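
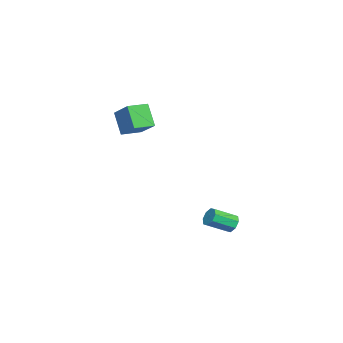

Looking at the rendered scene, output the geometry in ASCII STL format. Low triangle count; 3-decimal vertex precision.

solid 
facet normal -0.422 0.778 -0.466
outer loop
vertex -0.311 1.594 -4.314
vertex -0.669 1.609 -3.965
vertex -0.219 1.82 -4.02
endloop
endfacet
facet normal 0.874 0.212 -0.436
outer loop
vertex -0.311 1.594 -4.314
vertex -0.219 1.82 -4.02
vertex 0.186 0.676 -3.764
endloop
endfacet
facet normal 0.874 0.211 -0.439
outer loop
vertex 0.186 0.676 -3.764
vertex -0.219 1.82 -4.02
vertex 0.279 0.902 -3.47
endloop
endfacet
facet normal 0.422 -0.778 0.465
outer loop
vertex 0.186 0.676 -3.764
vertex 0.279 0.902 -3.47
vertex -0.171 0.691 -3.415
endloop
endfacet
facet normal -0.422 0.778 -0.466
outer loop
vertex -0.219 1.82 -4.02
vertex -0.669 1.609 -3.965
vertex -0.39 1.923 -3.693
endloop
endfacet
facet normal 0.789 0.568 0.234
outer loop
vertex -0.219 1.82 -4.02
vertex -0.39 1.923 -3.693
vertex 0.279 0.902 -3.47
endloop
endfacet
facet normal 0.788 0.568 0.236
outer loop
vertex 0.279 0.902 -3.47
vertex -0.39 1.923 -3.693
vertex 0.107 1.005 -3.143
endloop
endfacet
facet normal 0.422 -0.777 0.467
outer loop
vertex 0.279 0.902 -3.47
vertex 0.107 1.005 -3.143
vertex -0.171 0.691 -3.415
endloop
endfacet
facet normal -0.422 0.778 -0.466
outer loop
vertex -0.39 1.923 -3.693
vertex -0.669 1.609 -3.965
vertex -0.724 1.842 -3.526
endloop
endfacet
facet normal 0.241 0.592 0.769
outer loop
vertex -0.39 1.923 -3.693
vertex -0.724 1.842 -3.526
vertex 0.107 1.005 -3.143
endloop
endfacet
facet normal 0.241 0.592 0.769
outer loop
vertex 0.107 1.005 -3.143
vertex -0.724 1.842 -3.526
vertex -0.227 0.924 -2.976
endloop
endfacet
facet normal 0.422 -0.778 0.466
outer loop
vertex 0.107 1.005 -3.143
vertex -0.227 0.924 -2.976
vertex -0.171 0.691 -3.415
endloop
endfacet
facet normal -0.423 0.778 -0.466
outer loop
vertex -0.724 1.842 -3.526
vertex -0.669 1.609 -3.965
vertex -1.026 1.624 -3.616
endloop
endfacet
facet normal -0.448 0.268 0.853
outer loop
vertex -0.724 1.842 -3.526
vertex -1.026 1.624 -3.616
vertex -0.227 0.924 -2.976
endloop
endfacet
facet normal -0.448 0.268 0.853
outer loop
vertex -0.227 0.924 -2.976
vertex -1.026 1.624 -3.616
vertex -0.529 0.706 -3.066
endloop
endfacet
facet normal 0.422 -0.777 0.466
outer loop
vertex -0.227 0.924 -2.976
vertex -0.529 0.706 -3.066
vertex -0.171 0.691 -3.415
endloop
endfacet
facet normal -0.422 0.778 -0.465
outer loop
vertex -1.026 1.624 -3.616
vertex -0.669 1.609 -3.965
vertex -1.119 1.398 -3.91
endloop
endfacet
facet normal -0.874 -0.211 0.438
outer loop
vertex -1.026 1.624 -3.616
vertex -1.119 1.398 -3.91
vertex -0.529 0.706 -3.066
endloop
endfacet
facet normal -0.874 -0.212 0.437
outer loop
vertex -0.529 0.706 -3.066
vertex -1.119 1.398 -3.91
vertex -0.621 0.48 -3.36
endloop
endfacet
facet normal 0.422 -0.778 0.466
outer loop
vertex -0.529 0.706 -3.066
vertex -0.621 0.48 -3.36
vertex -0.171 0.691 -3.415
endloop
endfacet
facet normal -0.422 0.777 -0.467
outer loop
vertex -1.119 1.398 -3.91
vertex -0.669 1.609 -3.965
vertex -0.947 1.295 -4.237
endloop
endfacet
facet normal -0.788 -0.569 -0.235
outer loop
vertex -1.119 1.398 -3.91
vertex -0.947 1.295 -4.237
vertex -0.621 0.48 -3.36
endloop
endfacet
facet normal -0.789 -0.568 -0.234
outer loop
vertex -0.621 0.48 -3.36
vertex -0.947 1.295 -4.237
vertex -0.45 0.377 -3.687
endloop
endfacet
facet normal 0.422 -0.778 0.466
outer loop
vertex -0.621 0.48 -3.36
vertex -0.45 0.377 -3.687
vertex -0.171 0.691 -3.415
endloop
endfacet
facet normal -0.422 0.778 -0.466
outer loop
vertex -0.947 1.295 -4.237
vertex -0.669 1.609 -3.965
vertex -0.613 1.376 -4.404
endloop
endfacet
facet normal -0.241 -0.592 -0.769
outer loop
vertex -0.947 1.295 -4.237
vertex -0.613 1.376 -4.404
vertex -0.45 0.377 -3.687
endloop
endfacet
facet normal -0.241 -0.592 -0.769
outer loop
vertex -0.45 0.377 -3.687
vertex -0.613 1.376 -4.404
vertex -0.116 0.458 -3.854
endloop
endfacet
facet normal 0.422 -0.778 0.466
outer loop
vertex -0.45 0.377 -3.687
vertex -0.116 0.458 -3.854
vertex -0.171 0.691 -3.415
endloop
endfacet
facet normal -0.422 0.777 -0.466
outer loop
vertex -0.613 1.376 -4.404
vertex -0.669 1.609 -3.965
vertex -0.311 1.594 -4.314
endloop
endfacet
facet normal 0.448 -0.268 -0.853
outer loop
vertex -0.613 1.376 -4.404
vertex -0.311 1.594 -4.314
vertex -0.116 0.458 -3.854
endloop
endfacet
facet normal 0.448 -0.268 -0.853
outer loop
vertex -0.116 0.458 -3.854
vertex -0.311 1.594 -4.314
vertex 0.186 0.676 -3.764
endloop
endfacet
facet normal 0.423 -0.778 0.466
outer loop
vertex -0.116 0.458 -3.854
vertex 0.186 0.676 -3.764
vertex -0.171 0.691 -3.415
endloop
endfacet
facet normal -0.642 -0.559 -0.524
outer loop
vertex -1.228 -3.615 1.979
vertex -1.861 -2.867 1.956
vertex -0.712 -3.21 0.915
endloop
endfacet
facet normal 0.646 -0.763 0.023
outer loop
vertex 0.181 -2.433 1.644
vertex -1.228 -3.615 1.979
vertex -0.712 -3.21 0.915
endloop
endfacet
facet normal -0.642 -0.559 -0.525
outer loop
vertex -0.712 -3.21 0.915
vertex -1.861 -2.867 1.956
vertex -1.344 -2.462 0.892
endloop
endfacet
facet normal 0.414 0.323 -0.851
outer loop
vertex -1.344 -2.462 0.892
vertex 0.181 -2.433 1.644
vertex -0.712 -3.21 0.915
endloop
endfacet
facet normal -0.413 -0.324 0.851
outer loop
vertex -1.228 -3.615 1.979
vertex -0.968 -2.09 2.685
vertex -1.861 -2.867 1.956
endloop
endfacet
facet normal 0.646 -0.763 0.023
outer loop
vertex -0.336 -2.838 2.708
vertex -1.228 -3.615 1.979
vertex 0.181 -2.433 1.644
endloop
endfacet
facet normal -0.414 -0.323 0.851
outer loop
vertex -0.336 -2.838 2.708
vertex -0.968 -2.09 2.685
vertex -1.228 -3.615 1.979
endloop
endfacet
facet normal -0.645 0.763 -0.023
outer loop
vertex -1.861 -2.867 1.956
vertex -0.968 -2.09 2.685
vertex -1.344 -2.462 0.892
endloop
endfacet
facet normal 0.413 0.324 -0.851
outer loop
vertex -0.452 -1.685 1.621
vertex 0.181 -2.433 1.644
vertex -1.344 -2.462 0.892
endloop
endfacet
facet normal -0.646 0.763 -0.023
outer loop
vertex -1.344 -2.462 0.892
vertex -0.968 -2.09 2.685
vertex -0.452 -1.685 1.621
endloop
endfacet
facet normal 0.642 0.559 0.525
outer loop
vertex -0.452 -1.685 1.621
vertex -0.336 -2.838 2.708
vertex 0.181 -2.433 1.644
endloop
endfacet
facet normal 0.642 0.559 0.524
outer loop
vertex -0.968 -2.09 2.685
vertex -0.336 -2.838 2.708
vertex -0.452 -1.685 1.621
endloop
endfacet

endsolid


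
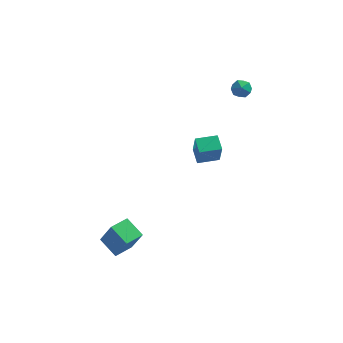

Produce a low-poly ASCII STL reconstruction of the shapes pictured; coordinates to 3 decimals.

solid 
facet normal -0.382 -0.876 0.294
outer loop
vertex 2.356 3.582 3.825
vertex 2.804 3.278 3.502
vertex 2.903 3.437 4.104
endloop
endfacet
facet normal -0.498 -0.371 0.784
outer loop
vertex 2.356 3.582 3.825
vertex 2.903 3.437 4.104
vertex 2.639 4.001 4.203
endloop
endfacet
facet normal -0.866 0.156 0.475
outer loop
vertex 2.356 3.582 3.825
vertex 2.639 4.001 4.203
vertex 2.376 4.191 3.661
endloop
endfacet
facet normal -0.978 -0.023 -0.206
outer loop
vertex 2.356 3.582 3.825
vertex 2.376 4.191 3.661
vertex 2.478 3.744 3.228
endloop
endfacet
facet normal -0.679 -0.662 -0.318
outer loop
vertex 2.356 3.582 3.825
vertex 2.478 3.744 3.228
vertex 2.804 3.278 3.502
endloop
endfacet
facet normal 0.136 -0.109 0.985
outer loop
vertex 2.639 4.001 4.203
vertex 2.903 3.437 4.104
vertex 3.262 3.956 4.112
endloop
endfacet
facet normal 0.322 -0.927 0.192
outer loop
vertex 2.903 3.437 4.104
vertex 2.804 3.278 3.502
vertex 3.364 3.509 3.679
endloop
endfacet
facet normal -0.159 -0.581 -0.799
outer loop
vertex 2.804 3.278 3.502
vertex 2.478 3.744 3.228
vertex 3.101 3.699 3.137
endloop
endfacet
facet normal -0.641 0.453 -0.619
outer loop
vertex 2.478 3.744 3.228
vertex 2.376 4.191 3.661
vertex 2.837 4.263 3.236
endloop
endfacet
facet normal -0.460 0.744 0.484
outer loop
vertex 2.376 4.191 3.661
vertex 2.639 4.001 4.203
vertex 2.936 4.422 3.838
endloop
endfacet
facet normal 0.978 0.023 0.206
outer loop
vertex 3.384 4.118 3.515
vertex 3.262 3.956 4.112
vertex 3.364 3.509 3.679
endloop
endfacet
facet normal 0.866 -0.156 -0.475
outer loop
vertex 3.384 4.118 3.515
vertex 3.364 3.509 3.679
vertex 3.101 3.699 3.137
endloop
endfacet
facet normal 0.498 0.371 -0.784
outer loop
vertex 3.384 4.118 3.515
vertex 3.101 3.699 3.137
vertex 2.837 4.263 3.236
endloop
endfacet
facet normal 0.382 0.876 -0.294
outer loop
vertex 3.384 4.118 3.515
vertex 2.837 4.263 3.236
vertex 2.936 4.422 3.838
endloop
endfacet
facet normal 0.679 0.662 0.318
outer loop
vertex 3.384 4.118 3.515
vertex 2.936 4.422 3.838
vertex 3.262 3.956 4.112
endloop
endfacet
facet normal 0.641 -0.453 0.619
outer loop
vertex 3.364 3.509 3.679
vertex 3.262 3.956 4.112
vertex 2.903 3.437 4.104
endloop
endfacet
facet normal 0.460 -0.744 -0.484
outer loop
vertex 3.101 3.699 3.137
vertex 3.364 3.509 3.679
vertex 2.804 3.278 3.502
endloop
endfacet
facet normal -0.136 0.109 -0.985
outer loop
vertex 2.837 4.263 3.236
vertex 3.101 3.699 3.137
vertex 2.478 3.744 3.228
endloop
endfacet
facet normal -0.322 0.927 -0.192
outer loop
vertex 2.936 4.422 3.838
vertex 2.837 4.263 3.236
vertex 2.376 4.191 3.661
endloop
endfacet
facet normal 0.159 0.581 0.799
outer loop
vertex 3.262 3.956 4.112
vertex 2.936 4.422 3.838
vertex 2.639 4.001 4.203
endloop
endfacet
facet normal -0.935 -0.354 -0.014
outer loop
vertex 0.933 2.163 -0.256
vertex 0.61 3.001 0.084
vertex 0.768 2.654 -1.621
endloop
endfacet
facet normal 0.336 -0.873 -0.354
outer loop
vertex 1.89 3.079 -1.604
vertex 0.933 2.163 -0.256
vertex 0.768 2.654 -1.621
endloop
endfacet
facet normal -0.935 -0.354 -0.014
outer loop
vertex 0.768 2.654 -1.621
vertex 0.61 3.001 0.084
vertex 0.445 3.492 -1.281
endloop
endfacet
facet normal -0.113 0.336 -0.935
outer loop
vertex 0.445 3.492 -1.281
vertex 1.89 3.079 -1.604
vertex 0.768 2.654 -1.621
endloop
endfacet
facet normal 0.113 -0.336 0.935
outer loop
vertex 0.933 2.163 -0.256
vertex 1.732 3.426 0.101
vertex 0.61 3.001 0.084
endloop
endfacet
facet normal 0.336 -0.873 -0.354
outer loop
vertex 2.055 2.588 -0.239
vertex 0.933 2.163 -0.256
vertex 1.89 3.079 -1.604
endloop
endfacet
facet normal 0.113 -0.336 0.935
outer loop
vertex 2.055 2.588 -0.239
vertex 1.732 3.426 0.101
vertex 0.933 2.163 -0.256
endloop
endfacet
facet normal -0.336 0.873 0.354
outer loop
vertex 0.61 3.001 0.084
vertex 1.732 3.426 0.101
vertex 0.445 3.492 -1.281
endloop
endfacet
facet normal -0.113 0.336 -0.935
outer loop
vertex 1.567 3.917 -1.264
vertex 1.89 3.079 -1.604
vertex 0.445 3.492 -1.281
endloop
endfacet
facet normal -0.336 0.873 0.354
outer loop
vertex 0.445 3.492 -1.281
vertex 1.732 3.426 0.101
vertex 1.567 3.917 -1.264
endloop
endfacet
facet normal 0.935 0.354 0.014
outer loop
vertex 1.567 3.917 -1.264
vertex 2.055 2.588 -0.239
vertex 1.89 3.079 -1.604
endloop
endfacet
facet normal 0.935 0.354 0.014
outer loop
vertex 1.732 3.426 0.101
vertex 2.055 2.588 -0.239
vertex 1.567 3.917 -1.264
endloop
endfacet
facet normal -0.607 -0.791 0.071
outer loop
vertex -1.966 -4.013 -2.207
vertex -2.836 -3.297 -1.666
vertex -2.583 -3.669 -3.654
endloop
endfacet
facet normal 0.696 -0.573 -0.433
outer loop
vertex -1.904 -2.783 -3.734
vertex -1.966 -4.013 -2.207
vertex -2.583 -3.669 -3.654
endloop
endfacet
facet normal -0.606 -0.792 0.071
outer loop
vertex -2.583 -3.669 -3.654
vertex -2.836 -3.297 -1.666
vertex -3.454 -2.954 -3.113
endloop
endfacet
facet normal -0.384 0.213 -0.899
outer loop
vertex -3.454 -2.954 -3.113
vertex -1.904 -2.783 -3.734
vertex -2.583 -3.669 -3.654
endloop
endfacet
facet normal 0.384 -0.213 0.899
outer loop
vertex -1.966 -4.013 -2.207
vertex -2.157 -2.411 -1.746
vertex -2.836 -3.297 -1.666
endloop
endfacet
facet normal 0.696 -0.573 -0.433
outer loop
vertex -1.286 -3.126 -2.287
vertex -1.966 -4.013 -2.207
vertex -1.904 -2.783 -3.734
endloop
endfacet
facet normal 0.383 -0.213 0.899
outer loop
vertex -1.286 -3.126 -2.287
vertex -2.157 -2.411 -1.746
vertex -1.966 -4.013 -2.207
endloop
endfacet
facet normal -0.696 0.573 0.433
outer loop
vertex -2.836 -3.297 -1.666
vertex -2.157 -2.411 -1.746
vertex -3.454 -2.954 -3.113
endloop
endfacet
facet normal -0.384 0.213 -0.899
outer loop
vertex -2.774 -2.067 -3.193
vertex -1.904 -2.783 -3.734
vertex -3.454 -2.954 -3.113
endloop
endfacet
facet normal -0.696 0.573 0.433
outer loop
vertex -3.454 -2.954 -3.113
vertex -2.157 -2.411 -1.746
vertex -2.774 -2.067 -3.193
endloop
endfacet
facet normal 0.607 0.792 -0.072
outer loop
vertex -2.774 -2.067 -3.193
vertex -1.286 -3.126 -2.287
vertex -1.904 -2.783 -3.734
endloop
endfacet
facet normal 0.606 0.792 -0.070
outer loop
vertex -2.157 -2.411 -1.746
vertex -1.286 -3.126 -2.287
vertex -2.774 -2.067 -3.193
endloop
endfacet

endsolid


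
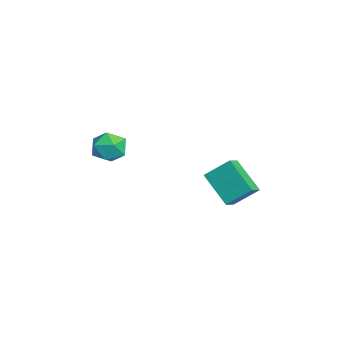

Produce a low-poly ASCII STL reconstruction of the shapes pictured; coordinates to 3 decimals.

solid 
facet normal -0.758 0.492 -0.428
outer loop
vertex 1.06 2.558 -2.899
vertex 1.263 3.813 -1.816
vertex 2.457 3.514 -4.271
endloop
endfacet
facet normal -0.122 -0.752 -0.648
outer loop
vertex 3.177 3.047 -3.864
vertex 1.06 2.558 -2.899
vertex 2.457 3.514 -4.271
endloop
endfacet
facet normal -0.758 0.492 -0.428
outer loop
vertex 2.457 3.514 -4.271
vertex 1.263 3.813 -1.816
vertex 2.661 4.77 -3.189
endloop
endfacet
facet normal 0.641 0.439 -0.630
outer loop
vertex 2.661 4.77 -3.189
vertex 3.177 3.047 -3.864
vertex 2.457 3.514 -4.271
endloop
endfacet
facet normal -0.641 -0.439 0.629
outer loop
vertex 1.06 2.558 -2.899
vertex 1.983 3.346 -1.409
vertex 1.263 3.813 -1.816
endloop
endfacet
facet normal -0.122 -0.752 -0.648
outer loop
vertex 1.779 2.09 -2.491
vertex 1.06 2.558 -2.899
vertex 3.177 3.047 -3.864
endloop
endfacet
facet normal -0.642 -0.438 0.629
outer loop
vertex 1.779 2.09 -2.491
vertex 1.983 3.346 -1.409
vertex 1.06 2.558 -2.899
endloop
endfacet
facet normal 0.122 0.752 0.648
outer loop
vertex 1.263 3.813 -1.816
vertex 1.983 3.346 -1.409
vertex 2.661 4.77 -3.189
endloop
endfacet
facet normal 0.642 0.439 -0.629
outer loop
vertex 3.38 4.302 -2.781
vertex 3.177 3.047 -3.864
vertex 2.661 4.77 -3.189
endloop
endfacet
facet normal 0.122 0.752 0.648
outer loop
vertex 2.661 4.77 -3.189
vertex 1.983 3.346 -1.409
vertex 3.38 4.302 -2.781
endloop
endfacet
facet normal 0.758 -0.492 0.428
outer loop
vertex 3.38 4.302 -2.781
vertex 1.779 2.09 -2.491
vertex 3.177 3.047 -3.864
endloop
endfacet
facet normal 0.758 -0.492 0.429
outer loop
vertex 1.983 3.346 -1.409
vertex 1.779 2.09 -2.491
vertex 3.38 4.302 -2.781
endloop
endfacet
facet normal -0.403 0.408 0.819
outer loop
vertex 2.782 -1.815 0.776
vertex 1.951 -2.395 0.656
vertex 2.735 -2.736 1.212
endloop
endfacet
facet normal 0.309 0.394 0.866
outer loop
vertex 2.782 -1.815 0.776
vertex 2.735 -2.736 1.212
vertex 3.597 -2.428 0.764
endloop
endfacet
facet normal 0.574 0.757 0.312
outer loop
vertex 2.782 -1.815 0.776
vertex 3.597 -2.428 0.764
vertex 3.347 -1.895 -0.069
endloop
endfacet
facet normal 0.025 0.997 -0.078
outer loop
vertex 2.782 -1.815 0.776
vertex 3.347 -1.895 -0.069
vertex 2.329 -1.875 -0.136
endloop
endfacet
facet normal -0.579 0.780 0.236
outer loop
vertex 2.782 -1.815 0.776
vertex 2.329 -1.875 -0.136
vertex 1.951 -2.395 0.656
endloop
endfacet
facet normal 0.520 -0.285 0.805
outer loop
vertex 3.597 -2.428 0.764
vertex 2.735 -2.736 1.212
vertex 3.271 -3.385 0.636
endloop
endfacet
facet normal -0.632 -0.262 0.730
outer loop
vertex 2.735 -2.736 1.212
vertex 1.951 -2.395 0.656
vertex 2.253 -3.365 0.569
endloop
endfacet
facet normal -0.916 0.340 -0.213
outer loop
vertex 1.951 -2.395 0.656
vertex 2.329 -1.875 -0.136
vertex 2.003 -2.832 -0.264
endloop
endfacet
facet normal 0.061 0.690 -0.721
outer loop
vertex 2.329 -1.875 -0.136
vertex 3.347 -1.895 -0.069
vertex 2.865 -2.524 -0.712
endloop
endfacet
facet normal 0.949 0.303 -0.091
outer loop
vertex 3.347 -1.895 -0.069
vertex 3.597 -2.428 0.764
vertex 3.649 -2.865 -0.156
endloop
endfacet
facet normal -0.025 -0.997 0.078
outer loop
vertex 2.818 -3.445 -0.276
vertex 3.271 -3.385 0.636
vertex 2.253 -3.365 0.569
endloop
endfacet
facet normal -0.574 -0.757 -0.312
outer loop
vertex 2.818 -3.445 -0.276
vertex 2.253 -3.365 0.569
vertex 2.003 -2.832 -0.264
endloop
endfacet
facet normal -0.309 -0.394 -0.866
outer loop
vertex 2.818 -3.445 -0.276
vertex 2.003 -2.832 -0.264
vertex 2.865 -2.524 -0.712
endloop
endfacet
facet normal 0.403 -0.408 -0.819
outer loop
vertex 2.818 -3.445 -0.276
vertex 2.865 -2.524 -0.712
vertex 3.649 -2.865 -0.156
endloop
endfacet
facet normal 0.579 -0.780 -0.236
outer loop
vertex 2.818 -3.445 -0.276
vertex 3.649 -2.865 -0.156
vertex 3.271 -3.385 0.636
endloop
endfacet
facet normal -0.061 -0.690 0.721
outer loop
vertex 2.253 -3.365 0.569
vertex 3.271 -3.385 0.636
vertex 2.735 -2.736 1.212
endloop
endfacet
facet normal -0.949 -0.303 0.091
outer loop
vertex 2.003 -2.832 -0.264
vertex 2.253 -3.365 0.569
vertex 1.951 -2.395 0.656
endloop
endfacet
facet normal -0.520 0.285 -0.805
outer loop
vertex 2.865 -2.524 -0.712
vertex 2.003 -2.832 -0.264
vertex 2.329 -1.875 -0.136
endloop
endfacet
facet normal 0.632 0.262 -0.730
outer loop
vertex 3.649 -2.865 -0.156
vertex 2.865 -2.524 -0.712
vertex 3.347 -1.895 -0.069
endloop
endfacet
facet normal 0.916 -0.340 0.213
outer loop
vertex 3.271 -3.385 0.636
vertex 3.649 -2.865 -0.156
vertex 3.597 -2.428 0.764
endloop
endfacet

endsolid


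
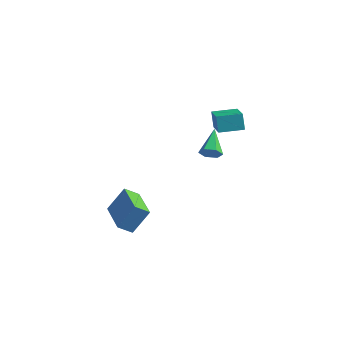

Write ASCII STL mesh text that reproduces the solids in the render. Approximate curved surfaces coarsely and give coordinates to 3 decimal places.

solid 
facet normal -0.323 0.400 0.858
outer loop
vertex 2.475 2.302 4.438
vertex 3.536 3.032 4.498
vertex 1.583 3.679 3.46
endloop
endfacet
facet normal -0.823 -0.566 -0.047
outer loop
vertex 1.884 3.308 2.662
vertex 2.475 2.302 4.438
vertex 1.583 3.679 3.46
endloop
endfacet
facet normal -0.324 0.399 0.858
outer loop
vertex 1.583 3.679 3.46
vertex 3.536 3.032 4.498
vertex 2.644 4.41 3.52
endloop
endfacet
facet normal -0.468 0.721 -0.512
outer loop
vertex 2.644 4.41 3.52
vertex 1.884 3.308 2.662
vertex 1.583 3.679 3.46
endloop
endfacet
facet normal 0.467 -0.721 0.512
outer loop
vertex 2.475 2.302 4.438
vertex 3.837 2.661 3.7
vertex 3.536 3.032 4.498
endloop
endfacet
facet normal -0.823 -0.566 -0.047
outer loop
vertex 2.776 1.93 3.64
vertex 2.475 2.302 4.438
vertex 1.884 3.308 2.662
endloop
endfacet
facet normal 0.467 -0.721 0.512
outer loop
vertex 2.776 1.93 3.64
vertex 3.837 2.661 3.7
vertex 2.475 2.302 4.438
endloop
endfacet
facet normal 0.823 0.566 0.047
outer loop
vertex 3.536 3.032 4.498
vertex 3.837 2.661 3.7
vertex 2.644 4.41 3.52
endloop
endfacet
facet normal -0.467 0.721 -0.512
outer loop
vertex 2.945 4.038 2.722
vertex 1.884 3.308 2.662
vertex 2.644 4.41 3.52
endloop
endfacet
facet normal 0.823 0.566 0.047
outer loop
vertex 2.644 4.41 3.52
vertex 3.837 2.661 3.7
vertex 2.945 4.038 2.722
endloop
endfacet
facet normal 0.323 -0.399 -0.858
outer loop
vertex 2.945 4.038 2.722
vertex 2.776 1.93 3.64
vertex 1.884 3.308 2.662
endloop
endfacet
facet normal 0.324 -0.399 -0.858
outer loop
vertex 3.837 2.661 3.7
vertex 2.776 1.93 3.64
vertex 2.945 4.038 2.722
endloop
endfacet
facet normal -0.369 -0.502 -0.782
outer loop
vertex -1.209 -1.122 -2.895
vertex -2.546 0.322 -3.19
vertex -0.606 -0.679 -3.464
endloop
endfacet
facet normal 0.672 -0.725 0.148
outer loop
vertex -0.034 0.098 -2.25
vertex -1.209 -1.122 -2.895
vertex -0.606 -0.679 -3.464
endloop
endfacet
facet normal -0.369 -0.501 -0.783
outer loop
vertex -0.606 -0.679 -3.464
vertex -2.546 0.322 -3.19
vertex -1.943 0.765 -3.758
endloop
endfacet
facet normal 0.642 0.472 -0.604
outer loop
vertex -1.943 0.765 -3.758
vertex -0.034 0.098 -2.25
vertex -0.606 -0.679 -3.464
endloop
endfacet
facet normal -0.642 -0.471 0.604
outer loop
vertex -1.209 -1.122 -2.895
vertex -1.974 1.099 -1.976
vertex -2.546 0.322 -3.19
endloop
endfacet
facet normal 0.672 -0.725 0.148
outer loop
vertex -0.637 -0.345 -1.682
vertex -1.209 -1.122 -2.895
vertex -0.034 0.098 -2.25
endloop
endfacet
facet normal -0.642 -0.471 0.605
outer loop
vertex -0.637 -0.345 -1.682
vertex -1.974 1.099 -1.976
vertex -1.209 -1.122 -2.895
endloop
endfacet
facet normal -0.672 0.726 -0.148
outer loop
vertex -2.546 0.322 -3.19
vertex -1.974 1.099 -1.976
vertex -1.943 0.765 -3.758
endloop
endfacet
facet normal 0.642 0.471 -0.605
outer loop
vertex -1.371 1.542 -2.545
vertex -0.034 0.098 -2.25
vertex -1.943 0.765 -3.758
endloop
endfacet
facet normal -0.672 0.725 -0.148
outer loop
vertex -1.943 0.765 -3.758
vertex -1.974 1.099 -1.976
vertex -1.371 1.542 -2.545
endloop
endfacet
facet normal 0.369 0.501 0.783
outer loop
vertex -1.371 1.542 -2.545
vertex -0.637 -0.345 -1.682
vertex -0.034 0.098 -2.25
endloop
endfacet
facet normal 0.370 0.502 0.782
outer loop
vertex -1.974 1.099 -1.976
vertex -0.637 -0.345 -1.682
vertex -1.371 1.542 -2.545
endloop
endfacet
facet normal 0.280 -0.869 -0.408
outer loop
vertex 2.408 2.669 0.964
vertex 2.176 2.37 1.442
vertex 1.826 2.485 0.956
endloop
endfacet
facet normal -0.193 0.643 -0.741
outer loop
vertex 2.408 2.669 0.964
vertex 1.826 2.485 0.956
vertex 1.724 3.77 2.098
endloop
endfacet
facet normal 0.280 -0.869 -0.407
outer loop
vertex 1.826 2.485 0.956
vertex 2.176 2.37 1.442
vertex 1.594 2.186 1.435
endloop
endfacet
facet normal -0.925 0.209 -0.318
outer loop
vertex 1.826 2.485 0.956
vertex 1.594 2.186 1.435
vertex 1.724 3.77 2.098
endloop
endfacet
facet normal 0.280 -0.869 -0.407
outer loop
vertex 1.594 2.186 1.435
vertex 2.176 2.37 1.442
vertex 1.944 2.071 1.921
endloop
endfacet
facet normal -0.818 -0.163 0.551
outer loop
vertex 1.594 2.186 1.435
vertex 1.944 2.071 1.921
vertex 1.724 3.77 2.098
endloop
endfacet
facet normal 0.280 -0.869 -0.407
outer loop
vertex 1.944 2.071 1.921
vertex 2.176 2.37 1.442
vertex 2.526 2.255 1.929
endloop
endfacet
facet normal 0.018 -0.101 0.995
outer loop
vertex 1.944 2.071 1.921
vertex 2.526 2.255 1.929
vertex 1.724 3.77 2.098
endloop
endfacet
facet normal 0.281 -0.869 -0.407
outer loop
vertex 2.526 2.255 1.929
vertex 2.176 2.37 1.442
vertex 2.757 2.554 1.45
endloop
endfacet
facet normal 0.751 0.334 0.570
outer loop
vertex 2.526 2.255 1.929
vertex 2.757 2.554 1.45
vertex 1.724 3.77 2.098
endloop
endfacet
facet normal 0.281 -0.869 -0.407
outer loop
vertex 2.757 2.554 1.45
vertex 2.176 2.37 1.442
vertex 2.408 2.669 0.964
endloop
endfacet
facet normal 0.644 0.705 -0.296
outer loop
vertex 2.757 2.554 1.45
vertex 2.408 2.669 0.964
vertex 1.724 3.77 2.098
endloop
endfacet

endsolid


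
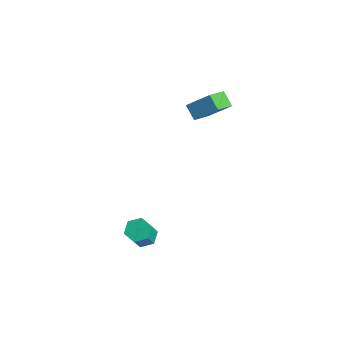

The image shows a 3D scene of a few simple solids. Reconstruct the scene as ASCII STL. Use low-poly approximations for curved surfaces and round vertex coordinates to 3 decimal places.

solid 
facet normal -0.311 0.468 -0.827
outer loop
vertex 0.313 -2.642 -3.602
vertex -0.102 -3.313 -3.826
vertex -0.466 -2.74 -3.365
endloop
endfacet
facet normal 0.037 0.875 0.483
outer loop
vertex 0.313 -2.642 -3.602
vertex -0.466 -2.74 -3.365
vertex 0.918 -3.557 -1.989
endloop
endfacet
facet normal 0.036 0.875 0.483
outer loop
vertex 0.918 -3.557 -1.989
vertex -0.466 -2.74 -3.365
vertex 0.139 -3.655 -1.753
endloop
endfacet
facet normal 0.310 -0.470 0.827
outer loop
vertex 0.918 -3.557 -1.989
vertex 0.139 -3.655 -1.753
vertex 0.502 -4.227 -2.214
endloop
endfacet
facet normal -0.310 0.469 -0.827
outer loop
vertex -0.466 -2.74 -3.365
vertex -0.102 -3.313 -3.826
vertex -0.881 -3.411 -3.59
endloop
endfacet
facet normal -0.805 0.333 0.491
outer loop
vertex -0.466 -2.74 -3.365
vertex -0.881 -3.411 -3.59
vertex 0.139 -3.655 -1.753
endloop
endfacet
facet normal -0.804 0.334 0.491
outer loop
vertex 0.139 -3.655 -1.753
vertex -0.881 -3.411 -3.59
vertex -0.276 -4.325 -1.977
endloop
endfacet
facet normal 0.311 -0.469 0.827
outer loop
vertex 0.139 -3.655 -1.753
vertex -0.276 -4.325 -1.977
vertex 0.502 -4.227 -2.214
endloop
endfacet
facet normal -0.310 0.470 -0.827
outer loop
vertex -0.881 -3.411 -3.59
vertex -0.102 -3.313 -3.826
vertex -0.518 -3.983 -4.051
endloop
endfacet
facet normal -0.841 -0.541 0.009
outer loop
vertex -0.881 -3.411 -3.59
vertex -0.518 -3.983 -4.051
vertex -0.276 -4.325 -1.977
endloop
endfacet
facet normal -0.841 -0.540 0.009
outer loop
vertex -0.276 -4.325 -1.977
vertex -0.518 -3.983 -4.051
vertex 0.087 -4.898 -2.438
endloop
endfacet
facet normal 0.311 -0.468 0.827
outer loop
vertex -0.276 -4.325 -1.977
vertex 0.087 -4.898 -2.438
vertex 0.502 -4.227 -2.214
endloop
endfacet
facet normal -0.310 0.470 -0.827
outer loop
vertex -0.518 -3.983 -4.051
vertex -0.102 -3.313 -3.826
vertex 0.261 -3.885 -4.287
endloop
endfacet
facet normal -0.036 -0.875 -0.483
outer loop
vertex -0.518 -3.983 -4.051
vertex 0.261 -3.885 -4.287
vertex 0.087 -4.898 -2.438
endloop
endfacet
facet normal -0.037 -0.875 -0.483
outer loop
vertex 0.087 -4.898 -2.438
vertex 0.261 -3.885 -4.287
vertex 0.866 -4.8 -2.675
endloop
endfacet
facet normal 0.311 -0.468 0.827
outer loop
vertex 0.087 -4.898 -2.438
vertex 0.866 -4.8 -2.675
vertex 0.502 -4.227 -2.214
endloop
endfacet
facet normal -0.311 0.469 -0.827
outer loop
vertex 0.261 -3.885 -4.287
vertex -0.102 -3.313 -3.826
vertex 0.676 -3.215 -4.063
endloop
endfacet
facet normal 0.804 -0.334 -0.491
outer loop
vertex 0.261 -3.885 -4.287
vertex 0.676 -3.215 -4.063
vertex 0.866 -4.8 -2.675
endloop
endfacet
facet normal 0.805 -0.333 -0.491
outer loop
vertex 0.866 -4.8 -2.675
vertex 0.676 -3.215 -4.063
vertex 1.281 -4.129 -2.45
endloop
endfacet
facet normal 0.310 -0.469 0.827
outer loop
vertex 0.866 -4.8 -2.675
vertex 1.281 -4.129 -2.45
vertex 0.502 -4.227 -2.214
endloop
endfacet
facet normal -0.311 0.468 -0.827
outer loop
vertex 0.676 -3.215 -4.063
vertex -0.102 -3.313 -3.826
vertex 0.313 -2.642 -3.602
endloop
endfacet
facet normal 0.841 0.540 -0.009
outer loop
vertex 0.676 -3.215 -4.063
vertex 0.313 -2.642 -3.602
vertex 1.281 -4.129 -2.45
endloop
endfacet
facet normal 0.841 0.541 -0.009
outer loop
vertex 1.281 -4.129 -2.45
vertex 0.313 -2.642 -3.602
vertex 0.918 -3.557 -1.989
endloop
endfacet
facet normal 0.310 -0.470 0.827
outer loop
vertex 1.281 -4.129 -2.45
vertex 0.918 -3.557 -1.989
vertex 0.502 -4.227 -2.214
endloop
endfacet
facet normal -0.568 -0.542 -0.619
outer loop
vertex -2.099 2.12 2.187
vertex -2.967 2.23 2.888
vertex -2.617 3.672 1.302
endloop
endfacet
facet normal 0.774 -0.098 -0.626
outer loop
vertex -1.633 4.61 2.372
vertex -2.099 2.12 2.187
vertex -2.617 3.672 1.302
endloop
endfacet
facet normal -0.568 -0.542 -0.619
outer loop
vertex -2.617 3.672 1.302
vertex -2.967 2.23 2.888
vertex -3.484 3.782 2.002
endloop
endfacet
facet normal -0.278 0.834 -0.476
outer loop
vertex -3.484 3.782 2.002
vertex -1.633 4.61 2.372
vertex -2.617 3.672 1.302
endloop
endfacet
facet normal 0.278 -0.834 0.476
outer loop
vertex -2.099 2.12 2.187
vertex -1.983 3.168 3.958
vertex -2.967 2.23 2.888
endloop
endfacet
facet normal 0.775 -0.099 -0.625
outer loop
vertex -1.116 3.058 3.258
vertex -2.099 2.12 2.187
vertex -1.633 4.61 2.372
endloop
endfacet
facet normal 0.278 -0.835 0.476
outer loop
vertex -1.116 3.058 3.258
vertex -1.983 3.168 3.958
vertex -2.099 2.12 2.187
endloop
endfacet
facet normal -0.774 0.099 0.625
outer loop
vertex -2.967 2.23 2.888
vertex -1.983 3.168 3.958
vertex -3.484 3.782 2.002
endloop
endfacet
facet normal -0.278 0.835 -0.476
outer loop
vertex -2.501 4.72 3.073
vertex -1.633 4.61 2.372
vertex -3.484 3.782 2.002
endloop
endfacet
facet normal -0.774 0.098 0.625
outer loop
vertex -3.484 3.782 2.002
vertex -1.983 3.168 3.958
vertex -2.501 4.72 3.073
endloop
endfacet
facet normal 0.568 0.542 0.619
outer loop
vertex -2.501 4.72 3.073
vertex -1.116 3.058 3.258
vertex -1.633 4.61 2.372
endloop
endfacet
facet normal 0.568 0.542 0.619
outer loop
vertex -1.983 3.168 3.958
vertex -1.116 3.058 3.258
vertex -2.501 4.72 3.073
endloop
endfacet

endsolid


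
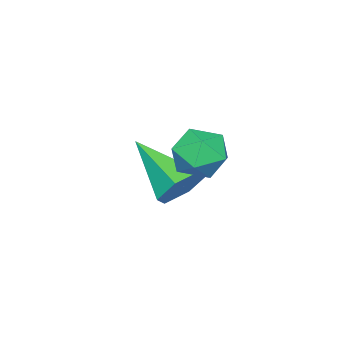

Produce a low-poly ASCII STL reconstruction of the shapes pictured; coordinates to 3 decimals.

solid 
facet normal -0.550 0.821 0.152
outer loop
vertex 2.277 0.116 0.658
vertex 2.374 0.048 1.374
vertex 2.844 0.436 0.979
endloop
endfacet
facet normal -0.213 0.854 -0.476
outer loop
vertex 2.277 0.116 0.658
vertex 2.844 0.436 0.979
vertex 2.93 0.102 0.341
endloop
endfacet
facet normal -0.413 0.290 -0.863
outer loop
vertex 2.277 0.116 0.658
vertex 2.93 0.102 0.341
vertex 2.513 -0.492 0.341
endloop
endfacet
facet normal -0.875 -0.092 -0.475
outer loop
vertex 2.277 0.116 0.658
vertex 2.513 -0.492 0.341
vertex 2.17 -0.525 0.979
endloop
endfacet
facet normal -0.960 0.237 0.152
outer loop
vertex 2.277 0.116 0.658
vertex 2.17 -0.525 0.979
vertex 2.374 0.048 1.374
endloop
endfacet
facet normal 0.489 0.798 -0.352
outer loop
vertex 2.93 0.102 0.341
vertex 2.844 0.436 0.979
vertex 3.43 0.025 0.861
endloop
endfacet
facet normal -0.058 0.746 0.664
outer loop
vertex 2.844 0.436 0.979
vertex 2.374 0.048 1.374
vertex 3.087 -0.008 1.499
endloop
endfacet
facet normal -0.721 -0.201 0.663
outer loop
vertex 2.374 0.048 1.374
vertex 2.17 -0.525 0.979
vertex 2.67 -0.602 1.499
endloop
endfacet
facet normal -0.584 -0.732 -0.352
outer loop
vertex 2.17 -0.525 0.979
vertex 2.513 -0.492 0.341
vertex 2.756 -0.936 0.861
endloop
endfacet
facet normal 0.163 -0.114 -0.980
outer loop
vertex 2.513 -0.492 0.341
vertex 2.93 0.102 0.341
vertex 3.226 -0.548 0.466
endloop
endfacet
facet normal 0.875 0.092 0.475
outer loop
vertex 3.323 -0.616 1.182
vertex 3.43 0.025 0.861
vertex 3.087 -0.008 1.499
endloop
endfacet
facet normal 0.413 -0.290 0.863
outer loop
vertex 3.323 -0.616 1.182
vertex 3.087 -0.008 1.499
vertex 2.67 -0.602 1.499
endloop
endfacet
facet normal 0.213 -0.854 0.476
outer loop
vertex 3.323 -0.616 1.182
vertex 2.67 -0.602 1.499
vertex 2.756 -0.936 0.861
endloop
endfacet
facet normal 0.550 -0.821 -0.152
outer loop
vertex 3.323 -0.616 1.182
vertex 2.756 -0.936 0.861
vertex 3.226 -0.548 0.466
endloop
endfacet
facet normal 0.960 -0.237 -0.152
outer loop
vertex 3.323 -0.616 1.182
vertex 3.226 -0.548 0.466
vertex 3.43 0.025 0.861
endloop
endfacet
facet normal 0.584 0.732 0.352
outer loop
vertex 3.087 -0.008 1.499
vertex 3.43 0.025 0.861
vertex 2.844 0.436 0.979
endloop
endfacet
facet normal -0.163 0.114 0.980
outer loop
vertex 2.67 -0.602 1.499
vertex 3.087 -0.008 1.499
vertex 2.374 0.048 1.374
endloop
endfacet
facet normal -0.489 -0.798 0.352
outer loop
vertex 2.756 -0.936 0.861
vertex 2.67 -0.602 1.499
vertex 2.17 -0.525 0.979
endloop
endfacet
facet normal 0.058 -0.746 -0.664
outer loop
vertex 3.226 -0.548 0.466
vertex 2.756 -0.936 0.861
vertex 2.513 -0.492 0.341
endloop
endfacet
facet normal 0.721 0.201 -0.663
outer loop
vertex 3.43 0.025 0.861
vertex 3.226 -0.548 0.466
vertex 2.93 0.102 0.341
endloop
endfacet
facet normal 0.158 0.838 -0.522
outer loop
vertex 1.881 -1.985 -1.553
vertex 1.202 -1.764 -1.404
vertex 1.749 -1.588 -0.955
endloop
endfacet
facet normal 0.861 -0.315 0.399
outer loop
vertex 1.881 -1.985 -1.553
vertex 1.749 -1.588 -0.955
vertex 0.918 -3.256 -0.476
endloop
endfacet
facet normal 0.158 0.838 -0.522
outer loop
vertex 1.749 -1.588 -0.955
vertex 1.202 -1.764 -1.404
vertex 1.07 -1.367 -0.806
endloop
endfacet
facet normal 0.257 0.146 0.955
outer loop
vertex 1.749 -1.588 -0.955
vertex 1.07 -1.367 -0.806
vertex 0.918 -3.256 -0.476
endloop
endfacet
facet normal 0.159 0.838 -0.521
outer loop
vertex 1.07 -1.367 -0.806
vertex 1.202 -1.764 -1.404
vertex 0.522 -1.543 -1.256
endloop
endfacet
facet normal -0.658 0.181 0.731
outer loop
vertex 1.07 -1.367 -0.806
vertex 0.522 -1.543 -1.256
vertex 0.918 -3.256 -0.476
endloop
endfacet
facet normal 0.159 0.838 -0.521
outer loop
vertex 0.522 -1.543 -1.256
vertex 1.202 -1.764 -1.404
vertex 0.654 -1.94 -1.854
endloop
endfacet
facet normal -0.968 -0.247 -0.050
outer loop
vertex 0.522 -1.543 -1.256
vertex 0.654 -1.94 -1.854
vertex 0.918 -3.256 -0.476
endloop
endfacet
facet normal 0.159 0.838 -0.522
outer loop
vertex 0.654 -1.94 -1.854
vertex 1.202 -1.764 -1.404
vertex 1.333 -2.161 -2.002
endloop
endfacet
facet normal -0.363 -0.708 -0.606
outer loop
vertex 0.654 -1.94 -1.854
vertex 1.333 -2.161 -2.002
vertex 0.918 -3.256 -0.476
endloop
endfacet
facet normal 0.158 0.838 -0.522
outer loop
vertex 1.333 -2.161 -2.002
vertex 1.202 -1.764 -1.404
vertex 1.881 -1.985 -1.553
endloop
endfacet
facet normal 0.551 -0.742 -0.382
outer loop
vertex 1.333 -2.161 -2.002
vertex 1.881 -1.985 -1.553
vertex 0.918 -3.256 -0.476
endloop
endfacet

endsolid


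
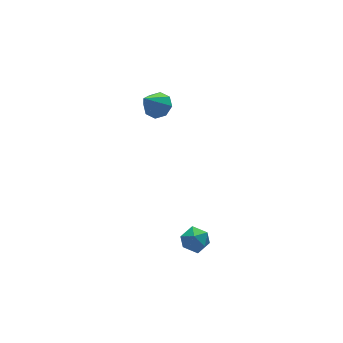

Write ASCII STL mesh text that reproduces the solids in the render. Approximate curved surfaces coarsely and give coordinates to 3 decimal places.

solid 
facet normal 0.566 0.198 -0.800
outer loop
vertex -0.595 2.661 1.384
vertex -1.188 2.719 0.979
vertex -0.793 3.175 1.371
endloop
endfacet
facet normal 0.469 0.202 0.860
outer loop
vertex -0.595 2.661 1.384
vertex -0.793 3.175 1.371
vertex -2.092 2.401 2.261
endloop
endfacet
facet normal 0.565 0.199 -0.801
outer loop
vertex -0.793 3.175 1.371
vertex -1.188 2.719 0.979
vertex -1.222 3.422 1.13
endloop
endfacet
facet normal 0.035 0.728 0.684
outer loop
vertex -0.793 3.175 1.371
vertex -1.222 3.422 1.13
vertex -2.092 2.401 2.261
endloop
endfacet
facet normal 0.565 0.199 -0.800
outer loop
vertex -1.222 3.422 1.13
vertex -1.188 2.719 0.979
vertex -1.631 3.257 0.8
endloop
endfacet
facet normal -0.548 0.785 0.287
outer loop
vertex -1.222 3.422 1.13
vertex -1.631 3.257 0.8
vertex -2.092 2.401 2.261
endloop
endfacet
facet normal 0.565 0.199 -0.801
outer loop
vertex -1.631 3.257 0.8
vertex -1.188 2.719 0.979
vertex -1.781 2.776 0.575
endloop
endfacet
facet normal -0.936 0.338 -0.098
outer loop
vertex -1.631 3.257 0.8
vertex -1.781 2.776 0.575
vertex -2.092 2.401 2.261
endloop
endfacet
facet normal 0.565 0.199 -0.801
outer loop
vertex -1.781 2.776 0.575
vertex -1.188 2.719 0.979
vertex -1.583 2.262 0.587
endloop
endfacet
facet normal -0.903 -0.353 -0.245
outer loop
vertex -1.781 2.776 0.575
vertex -1.583 2.262 0.587
vertex -2.092 2.401 2.261
endloop
endfacet
facet normal 0.566 0.198 -0.801
outer loop
vertex -1.583 2.262 0.587
vertex -1.188 2.719 0.979
vertex -1.154 2.015 0.829
endloop
endfacet
facet normal -0.468 -0.881 -0.069
outer loop
vertex -1.583 2.262 0.587
vertex -1.154 2.015 0.829
vertex -2.092 2.401 2.261
endloop
endfacet
facet normal 0.566 0.198 -0.801
outer loop
vertex -1.154 2.015 0.829
vertex -1.188 2.719 0.979
vertex -0.745 2.181 1.159
endloop
endfacet
facet normal 0.116 -0.937 0.328
outer loop
vertex -1.154 2.015 0.829
vertex -0.745 2.181 1.159
vertex -2.092 2.401 2.261
endloop
endfacet
facet normal 0.566 0.198 -0.800
outer loop
vertex -0.745 2.181 1.159
vertex -1.188 2.719 0.979
vertex -0.595 2.661 1.384
endloop
endfacet
facet normal 0.502 -0.491 0.712
outer loop
vertex -0.745 2.181 1.159
vertex -0.595 2.661 1.384
vertex -2.092 2.401 2.261
endloop
endfacet
facet normal -0.391 0.298 0.870
outer loop
vertex -2.661 -2.918 -2.11
vertex -3.337 -3.052 -2.368
vertex -2.965 -3.582 -2.019
endloop
endfacet
facet normal 0.256 0.015 0.966
outer loop
vertex -2.661 -2.918 -2.11
vertex -2.965 -3.582 -2.019
vertex -2.256 -3.525 -2.208
endloop
endfacet
facet normal 0.721 0.388 0.574
outer loop
vertex -2.661 -2.918 -2.11
vertex -2.256 -3.525 -2.208
vertex -2.19 -2.959 -2.674
endloop
endfacet
facet normal 0.360 0.903 0.235
outer loop
vertex -2.661 -2.918 -2.11
vertex -2.19 -2.959 -2.674
vertex -2.858 -2.667 -2.773
endloop
endfacet
facet normal -0.328 0.847 0.418
outer loop
vertex -2.661 -2.918 -2.11
vertex -2.858 -2.667 -2.773
vertex -3.337 -3.052 -2.368
endloop
endfacet
facet normal 0.244 -0.654 0.716
outer loop
vertex -2.256 -3.525 -2.208
vertex -2.965 -3.582 -2.019
vertex -2.682 -4.033 -2.527
endloop
endfacet
facet normal -0.804 -0.195 0.561
outer loop
vertex -2.965 -3.582 -2.019
vertex -3.337 -3.052 -2.368
vertex -3.35 -3.741 -2.626
endloop
endfacet
facet normal -0.700 0.693 -0.169
outer loop
vertex -3.337 -3.052 -2.368
vertex -2.858 -2.667 -2.773
vertex -3.284 -3.175 -3.092
endloop
endfacet
facet normal 0.411 0.783 -0.466
outer loop
vertex -2.858 -2.667 -2.773
vertex -2.19 -2.959 -2.674
vertex -2.575 -3.118 -3.281
endloop
endfacet
facet normal 0.995 -0.049 0.081
outer loop
vertex -2.19 -2.959 -2.674
vertex -2.256 -3.525 -2.208
vertex -2.203 -3.648 -2.932
endloop
endfacet
facet normal -0.360 -0.903 -0.235
outer loop
vertex -2.879 -3.782 -3.19
vertex -2.682 -4.033 -2.527
vertex -3.35 -3.741 -2.626
endloop
endfacet
facet normal -0.721 -0.388 -0.574
outer loop
vertex -2.879 -3.782 -3.19
vertex -3.35 -3.741 -2.626
vertex -3.284 -3.175 -3.092
endloop
endfacet
facet normal -0.256 -0.015 -0.966
outer loop
vertex -2.879 -3.782 -3.19
vertex -3.284 -3.175 -3.092
vertex -2.575 -3.118 -3.281
endloop
endfacet
facet normal 0.391 -0.298 -0.870
outer loop
vertex -2.879 -3.782 -3.19
vertex -2.575 -3.118 -3.281
vertex -2.203 -3.648 -2.932
endloop
endfacet
facet normal 0.328 -0.847 -0.418
outer loop
vertex -2.879 -3.782 -3.19
vertex -2.203 -3.648 -2.932
vertex -2.682 -4.033 -2.527
endloop
endfacet
facet normal -0.411 -0.783 0.466
outer loop
vertex -3.35 -3.741 -2.626
vertex -2.682 -4.033 -2.527
vertex -2.965 -3.582 -2.019
endloop
endfacet
facet normal -0.995 0.049 -0.081
outer loop
vertex -3.284 -3.175 -3.092
vertex -3.35 -3.741 -2.626
vertex -3.337 -3.052 -2.368
endloop
endfacet
facet normal -0.244 0.654 -0.716
outer loop
vertex -2.575 -3.118 -3.281
vertex -3.284 -3.175 -3.092
vertex -2.858 -2.667 -2.773
endloop
endfacet
facet normal 0.804 0.195 -0.561
outer loop
vertex -2.203 -3.648 -2.932
vertex -2.575 -3.118 -3.281
vertex -2.19 -2.959 -2.674
endloop
endfacet
facet normal 0.700 -0.693 0.169
outer loop
vertex -2.682 -4.033 -2.527
vertex -2.203 -3.648 -2.932
vertex -2.256 -3.525 -2.208
endloop
endfacet

endsolid


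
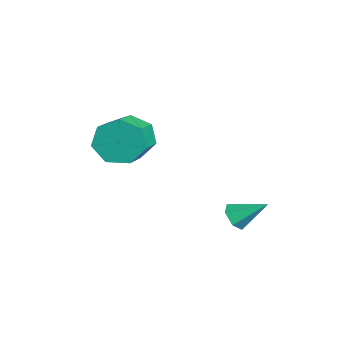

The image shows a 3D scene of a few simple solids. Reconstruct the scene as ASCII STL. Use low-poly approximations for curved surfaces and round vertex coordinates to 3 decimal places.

solid 
facet normal -0.893 0.305 -0.332
outer loop
vertex -1.549 -2.046 -2.087
vertex -2.012 -2.42 -1.185
vertex -1.606 -1.438 -1.376
endloop
endfacet
facet normal 0.446 0.698 -0.561
outer loop
vertex -1.549 -2.046 -2.087
vertex -1.606 -1.438 -1.376
vertex 0.094 -2.606 -1.477
endloop
endfacet
facet normal 0.446 0.697 -0.561
outer loop
vertex 0.094 -2.606 -1.477
vertex -1.606 -1.438 -1.376
vertex 0.037 -1.997 -0.766
endloop
endfacet
facet normal 0.893 -0.304 0.332
outer loop
vertex 0.094 -2.606 -1.477
vertex 0.037 -1.997 -0.766
vertex -0.368 -2.98 -0.575
endloop
endfacet
facet normal -0.893 0.305 -0.332
outer loop
vertex -1.606 -1.438 -1.376
vertex -2.012 -2.42 -1.185
vertex -1.968 -1.569 -0.522
endloop
endfacet
facet normal 0.231 0.942 0.242
outer loop
vertex -1.606 -1.438 -1.376
vertex -1.968 -1.569 -0.522
vertex 0.037 -1.997 -0.766
endloop
endfacet
facet normal 0.231 0.942 0.242
outer loop
vertex 0.037 -1.997 -0.766
vertex -1.968 -1.569 -0.522
vertex -0.325 -2.128 0.088
endloop
endfacet
facet normal 0.893 -0.303 0.332
outer loop
vertex 0.037 -1.997 -0.766
vertex -0.325 -2.128 0.088
vertex -0.368 -2.98 -0.575
endloop
endfacet
facet normal -0.893 0.304 -0.332
outer loop
vertex -1.968 -1.569 -0.522
vertex -2.012 -2.42 -1.185
vertex -2.363 -2.341 -0.167
endloop
endfacet
facet normal -0.158 0.478 0.864
outer loop
vertex -1.968 -1.569 -0.522
vertex -2.363 -2.341 -0.167
vertex -0.325 -2.128 0.088
endloop
endfacet
facet normal -0.158 0.478 0.864
outer loop
vertex -0.325 -2.128 0.088
vertex -2.363 -2.341 -0.167
vertex -0.72 -2.901 0.443
endloop
endfacet
facet normal 0.893 -0.304 0.332
outer loop
vertex -0.325 -2.128 0.088
vertex -0.72 -2.901 0.443
vertex -0.368 -2.98 -0.575
endloop
endfacet
facet normal -0.893 0.304 -0.332
outer loop
vertex -2.363 -2.341 -0.167
vertex -2.012 -2.42 -1.185
vertex -2.493 -3.173 -0.579
endloop
endfacet
facet normal -0.428 -0.346 0.835
outer loop
vertex -2.363 -2.341 -0.167
vertex -2.493 -3.173 -0.579
vertex -0.72 -2.901 0.443
endloop
endfacet
facet normal -0.428 -0.346 0.835
outer loop
vertex -0.72 -2.901 0.443
vertex -2.493 -3.173 -0.579
vertex -0.85 -3.732 0.032
endloop
endfacet
facet normal 0.893 -0.304 0.332
outer loop
vertex -0.72 -2.901 0.443
vertex -0.85 -3.732 0.032
vertex -0.368 -2.98 -0.575
endloop
endfacet
facet normal -0.893 0.304 -0.331
outer loop
vertex -2.493 -3.173 -0.579
vertex -2.012 -2.42 -1.185
vertex -2.261 -3.438 -1.447
endloop
endfacet
facet normal -0.375 -0.910 0.177
outer loop
vertex -2.493 -3.173 -0.579
vertex -2.261 -3.438 -1.447
vertex -0.85 -3.732 0.032
endloop
endfacet
facet normal -0.375 -0.910 0.177
outer loop
vertex -0.85 -3.732 0.032
vertex -2.261 -3.438 -1.447
vertex -0.618 -3.997 -0.837
endloop
endfacet
facet normal 0.893 -0.305 0.331
outer loop
vertex -0.85 -3.732 0.032
vertex -0.618 -3.997 -0.837
vertex -0.368 -2.98 -0.575
endloop
endfacet
facet normal -0.893 0.304 -0.332
outer loop
vertex -2.261 -3.438 -1.447
vertex -2.012 -2.42 -1.185
vertex -1.841 -2.937 -2.118
endloop
endfacet
facet normal -0.040 -0.788 -0.614
outer loop
vertex -2.261 -3.438 -1.447
vertex -1.841 -2.937 -2.118
vertex -0.618 -3.997 -0.837
endloop
endfacet
facet normal -0.040 -0.788 -0.614
outer loop
vertex -0.618 -3.997 -0.837
vertex -1.841 -2.937 -2.118
vertex -0.198 -3.496 -1.508
endloop
endfacet
facet normal 0.893 -0.305 0.331
outer loop
vertex -0.618 -3.997 -0.837
vertex -0.198 -3.496 -1.508
vertex -0.368 -2.98 -0.575
endloop
endfacet
facet normal -0.893 0.304 -0.332
outer loop
vertex -1.841 -2.937 -2.118
vertex -2.012 -2.42 -1.185
vertex -1.549 -2.046 -2.087
endloop
endfacet
facet normal 0.325 -0.074 -0.943
outer loop
vertex -1.841 -2.937 -2.118
vertex -1.549 -2.046 -2.087
vertex -0.198 -3.496 -1.508
endloop
endfacet
facet normal 0.325 -0.074 -0.943
outer loop
vertex -0.198 -3.496 -1.508
vertex -1.549 -2.046 -2.087
vertex 0.094 -2.606 -1.477
endloop
endfacet
facet normal 0.893 -0.305 0.331
outer loop
vertex -0.198 -3.496 -1.508
vertex 0.094 -2.606 -1.477
vertex -0.368 -2.98 -0.575
endloop
endfacet
facet normal -0.267 -0.789 -0.553
outer loop
vertex 2.166 0.935 -3.866
vertex 1.541 1.102 -3.802
vertex 1.889 1.333 -4.3
endloop
endfacet
facet normal 0.903 0.332 -0.272
outer loop
vertex 2.166 0.935 -3.866
vertex 1.889 1.333 -4.3
vertex 1.939 2.278 -2.978
endloop
endfacet
facet normal -0.267 -0.789 -0.553
outer loop
vertex 1.889 1.333 -4.3
vertex 1.541 1.102 -3.802
vertex 1.264 1.499 -4.235
endloop
endfacet
facet normal 0.153 0.801 -0.579
outer loop
vertex 1.889 1.333 -4.3
vertex 1.264 1.499 -4.235
vertex 1.939 2.278 -2.978
endloop
endfacet
facet normal -0.268 -0.789 -0.552
outer loop
vertex 1.264 1.499 -4.235
vertex 1.541 1.102 -3.802
vertex 0.916 1.269 -3.737
endloop
endfacet
facet normal -0.654 0.748 -0.112
outer loop
vertex 1.264 1.499 -4.235
vertex 0.916 1.269 -3.737
vertex 1.939 2.278 -2.978
endloop
endfacet
facet normal -0.268 -0.788 -0.554
outer loop
vertex 0.916 1.269 -3.737
vertex 1.541 1.102 -3.802
vertex 1.192 0.871 -3.304
endloop
endfacet
facet normal -0.714 0.226 0.663
outer loop
vertex 0.916 1.269 -3.737
vertex 1.192 0.871 -3.304
vertex 1.939 2.278 -2.978
endloop
endfacet
facet normal -0.266 -0.790 -0.553
outer loop
vertex 1.192 0.871 -3.304
vertex 1.541 1.102 -3.802
vertex 1.817 0.705 -3.368
endloop
endfacet
facet normal 0.035 -0.243 0.969
outer loop
vertex 1.192 0.871 -3.304
vertex 1.817 0.705 -3.368
vertex 1.939 2.278 -2.978
endloop
endfacet
facet normal -0.268 -0.790 -0.552
outer loop
vertex 1.817 0.705 -3.368
vertex 1.541 1.102 -3.802
vertex 2.166 0.935 -3.866
endloop
endfacet
facet normal 0.843 -0.190 0.503
outer loop
vertex 1.817 0.705 -3.368
vertex 2.166 0.935 -3.866
vertex 1.939 2.278 -2.978
endloop
endfacet

endsolid


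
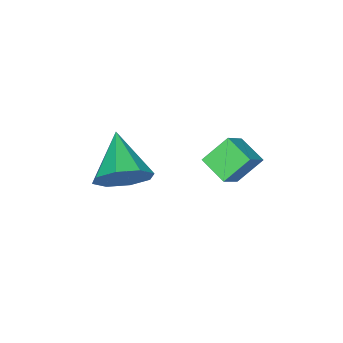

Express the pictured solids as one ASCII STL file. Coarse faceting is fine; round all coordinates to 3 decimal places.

solid 
facet normal 0.613 0.617 -0.493
outer loop
vertex 1.551 -2.687 1.607
vertex 0.786 -2.251 1.201
vertex 1.302 -2.116 2.012
endloop
endfacet
facet normal 0.363 -0.429 0.827
outer loop
vertex 1.551 -2.687 1.607
vertex 1.302 -2.116 2.012
vertex -0.306 -3.349 2.079
endloop
endfacet
facet normal 0.613 0.617 -0.493
outer loop
vertex 1.302 -2.116 2.012
vertex 0.786 -2.251 1.201
vertex 0.75 -1.624 1.941
endloop
endfacet
facet normal -0.037 0.102 0.994
outer loop
vertex 1.302 -2.116 2.012
vertex 0.75 -1.624 1.941
vertex -0.306 -3.349 2.079
endloop
endfacet
facet normal 0.613 0.617 -0.493
outer loop
vertex 0.75 -1.624 1.941
vertex 0.786 -2.251 1.201
vertex 0.219 -1.499 1.437
endloop
endfacet
facet normal -0.576 0.409 0.708
outer loop
vertex 0.75 -1.624 1.941
vertex 0.219 -1.499 1.437
vertex -0.306 -3.349 2.079
endloop
endfacet
facet normal 0.613 0.617 -0.493
outer loop
vertex 0.219 -1.499 1.437
vertex 0.786 -2.251 1.201
vertex 0.021 -1.815 0.795
endloop
endfacet
facet normal -0.940 0.314 0.135
outer loop
vertex 0.219 -1.499 1.437
vertex 0.021 -1.815 0.795
vertex -0.306 -3.349 2.079
endloop
endfacet
facet normal 0.613 0.617 -0.493
outer loop
vertex 0.021 -1.815 0.795
vertex 0.786 -2.251 1.201
vertex 0.27 -2.385 0.391
endloop
endfacet
facet normal -0.914 -0.127 -0.384
outer loop
vertex 0.021 -1.815 0.795
vertex 0.27 -2.385 0.391
vertex -0.306 -3.349 2.079
endloop
endfacet
facet normal 0.614 0.617 -0.493
outer loop
vertex 0.27 -2.385 0.391
vertex 0.786 -2.251 1.201
vertex 0.821 -2.877 0.461
endloop
endfacet
facet normal -0.516 -0.656 -0.551
outer loop
vertex 0.27 -2.385 0.391
vertex 0.821 -2.877 0.461
vertex -0.306 -3.349 2.079
endloop
endfacet
facet normal 0.613 0.617 -0.493
outer loop
vertex 0.821 -2.877 0.461
vertex 0.786 -2.251 1.201
vertex 1.352 -3.002 0.965
endloop
endfacet
facet normal 0.024 -0.964 -0.264
outer loop
vertex 0.821 -2.877 0.461
vertex 1.352 -3.002 0.965
vertex -0.306 -3.349 2.079
endloop
endfacet
facet normal 0.613 0.617 -0.493
outer loop
vertex 1.352 -3.002 0.965
vertex 0.786 -2.251 1.201
vertex 1.551 -2.687 1.607
endloop
endfacet
facet normal 0.388 -0.869 0.306
outer loop
vertex 1.352 -3.002 0.965
vertex 1.551 -2.687 1.607
vertex -0.306 -3.349 2.079
endloop
endfacet
facet normal -0.761 -0.068 -0.645
outer loop
vertex -3.604 -0.918 0.574
vertex -3.377 0.071 0.202
vertex -2.873 -1.39 -0.238
endloop
endfacet
facet normal -0.210 -0.916 0.343
outer loop
vertex -1.983 -1.311 0.518
vertex -3.604 -0.918 0.574
vertex -2.873 -1.39 -0.238
endloop
endfacet
facet normal -0.760 -0.068 -0.646
outer loop
vertex -2.873 -1.39 -0.238
vertex -3.377 0.071 0.202
vertex -2.646 -0.402 -0.609
endloop
endfacet
facet normal 0.614 -0.397 -0.682
outer loop
vertex -2.646 -0.402 -0.609
vertex -1.983 -1.311 0.518
vertex -2.873 -1.39 -0.238
endloop
endfacet
facet normal -0.614 0.397 0.682
outer loop
vertex -3.604 -0.918 0.574
vertex -2.487 0.15 0.958
vertex -3.377 0.071 0.202
endloop
endfacet
facet normal -0.210 -0.915 0.344
outer loop
vertex -2.714 -0.838 1.329
vertex -3.604 -0.918 0.574
vertex -1.983 -1.311 0.518
endloop
endfacet
facet normal -0.614 0.397 0.682
outer loop
vertex -2.714 -0.838 1.329
vertex -2.487 0.15 0.958
vertex -3.604 -0.918 0.574
endloop
endfacet
facet normal 0.211 0.915 -0.344
outer loop
vertex -3.377 0.071 0.202
vertex -2.487 0.15 0.958
vertex -2.646 -0.402 -0.609
endloop
endfacet
facet normal 0.614 -0.397 -0.682
outer loop
vertex -1.756 -0.322 0.146
vertex -1.983 -1.311 0.518
vertex -2.646 -0.402 -0.609
endloop
endfacet
facet normal 0.209 0.915 -0.344
outer loop
vertex -2.646 -0.402 -0.609
vertex -2.487 0.15 0.958
vertex -1.756 -0.322 0.146
endloop
endfacet
facet normal 0.761 0.068 0.646
outer loop
vertex -1.756 -0.322 0.146
vertex -2.714 -0.838 1.329
vertex -1.983 -1.311 0.518
endloop
endfacet
facet normal 0.761 0.068 0.646
outer loop
vertex -2.487 0.15 0.958
vertex -2.714 -0.838 1.329
vertex -1.756 -0.322 0.146
endloop
endfacet

endsolid


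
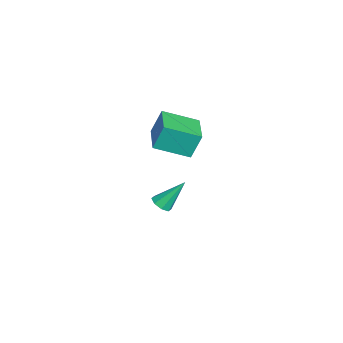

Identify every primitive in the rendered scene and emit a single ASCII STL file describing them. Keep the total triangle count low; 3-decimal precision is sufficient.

solid 
facet normal 0.098 -0.617 -0.781
outer loop
vertex 2.352 1.14 -4.794
vertex 1.917 0.814 -4.591
vertex 1.956 1.271 -4.947
endloop
endfacet
facet normal 0.395 0.877 -0.272
outer loop
vertex 2.352 1.14 -4.794
vertex 1.956 1.271 -4.947
vertex 1.743 1.906 -3.209
endloop
endfacet
facet normal 0.097 -0.617 -0.781
outer loop
vertex 1.956 1.271 -4.947
vertex 1.917 0.814 -4.591
vertex 1.537 1.134 -4.891
endloop
endfacet
facet normal -0.333 0.872 -0.359
outer loop
vertex 1.956 1.271 -4.947
vertex 1.537 1.134 -4.891
vertex 1.743 1.906 -3.209
endloop
endfacet
facet normal 0.098 -0.616 -0.781
outer loop
vertex 1.537 1.134 -4.891
vertex 1.917 0.814 -4.591
vertex 1.341 0.81 -4.66
endloop
endfacet
facet normal -0.882 0.460 -0.103
outer loop
vertex 1.537 1.134 -4.891
vertex 1.341 0.81 -4.66
vertex 1.743 1.906 -3.209
endloop
endfacet
facet normal 0.098 -0.615 -0.782
outer loop
vertex 1.341 0.81 -4.66
vertex 1.917 0.814 -4.591
vertex 1.482 0.488 -4.389
endloop
endfacet
facet normal -0.931 -0.117 0.346
outer loop
vertex 1.341 0.81 -4.66
vertex 1.482 0.488 -4.389
vertex 1.743 1.906 -3.209
endloop
endfacet
facet normal 0.100 -0.617 -0.781
outer loop
vertex 1.482 0.488 -4.389
vertex 1.917 0.814 -4.591
vertex 1.877 0.358 -4.236
endloop
endfacet
facet normal -0.452 -0.520 0.725
outer loop
vertex 1.482 0.488 -4.389
vertex 1.877 0.358 -4.236
vertex 1.743 1.906 -3.209
endloop
endfacet
facet normal 0.098 -0.617 -0.781
outer loop
vertex 1.877 0.358 -4.236
vertex 1.917 0.814 -4.591
vertex 2.296 0.494 -4.291
endloop
endfacet
facet normal 0.274 -0.515 0.812
outer loop
vertex 1.877 0.358 -4.236
vertex 2.296 0.494 -4.291
vertex 1.743 1.906 -3.209
endloop
endfacet
facet normal 0.099 -0.616 -0.782
outer loop
vertex 2.296 0.494 -4.291
vertex 1.917 0.814 -4.591
vertex 2.493 0.819 -4.522
endloop
endfacet
facet normal 0.824 -0.104 0.557
outer loop
vertex 2.296 0.494 -4.291
vertex 2.493 0.819 -4.522
vertex 1.743 1.906 -3.209
endloop
endfacet
facet normal 0.099 -0.618 -0.780
outer loop
vertex 2.493 0.819 -4.522
vertex 1.917 0.814 -4.591
vertex 2.352 1.14 -4.794
endloop
endfacet
facet normal 0.874 0.474 0.107
outer loop
vertex 2.493 0.819 -4.522
vertex 2.352 1.14 -4.794
vertex 1.743 1.906 -3.209
endloop
endfacet
facet normal -0.995 -0.057 -0.082
outer loop
vertex 2.835 0.863 2.442
vertex 2.793 2.527 1.784
vertex 2.966 0.371 1.191
endloop
endfacet
facet normal 0.024 -0.930 0.368
outer loop
vertex 4.727 0.473 1.336
vertex 2.835 0.863 2.442
vertex 2.966 0.371 1.191
endloop
endfacet
facet normal -0.995 -0.057 -0.082
outer loop
vertex 2.966 0.371 1.191
vertex 2.793 2.527 1.784
vertex 2.924 2.035 0.533
endloop
endfacet
facet normal 0.097 -0.364 -0.926
outer loop
vertex 2.924 2.035 0.533
vertex 4.727 0.473 1.336
vertex 2.966 0.371 1.191
endloop
endfacet
facet normal -0.097 0.364 0.926
outer loop
vertex 2.835 0.863 2.442
vertex 4.554 2.629 1.929
vertex 2.793 2.527 1.784
endloop
endfacet
facet normal 0.024 -0.930 0.368
outer loop
vertex 4.596 0.965 2.587
vertex 2.835 0.863 2.442
vertex 4.727 0.473 1.336
endloop
endfacet
facet normal -0.097 0.364 0.926
outer loop
vertex 4.596 0.965 2.587
vertex 4.554 2.629 1.929
vertex 2.835 0.863 2.442
endloop
endfacet
facet normal -0.024 0.930 -0.368
outer loop
vertex 2.793 2.527 1.784
vertex 4.554 2.629 1.929
vertex 2.924 2.035 0.533
endloop
endfacet
facet normal 0.097 -0.364 -0.926
outer loop
vertex 4.685 2.137 0.678
vertex 4.727 0.473 1.336
vertex 2.924 2.035 0.533
endloop
endfacet
facet normal -0.024 0.930 -0.368
outer loop
vertex 2.924 2.035 0.533
vertex 4.554 2.629 1.929
vertex 4.685 2.137 0.678
endloop
endfacet
facet normal 0.995 0.057 0.082
outer loop
vertex 4.685 2.137 0.678
vertex 4.596 0.965 2.587
vertex 4.727 0.473 1.336
endloop
endfacet
facet normal 0.995 0.057 0.082
outer loop
vertex 4.554 2.629 1.929
vertex 4.596 0.965 2.587
vertex 4.685 2.137 0.678
endloop
endfacet

endsolid


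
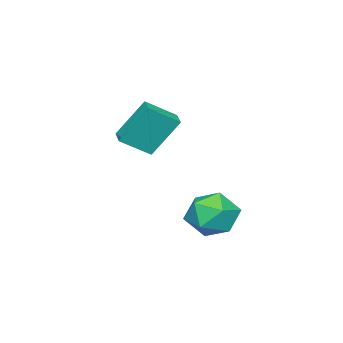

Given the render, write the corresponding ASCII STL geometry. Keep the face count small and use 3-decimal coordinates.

solid 
facet normal -0.585 0.601 -0.545
outer loop
vertex 0.139 -3.337 3.331
vertex 0.765 -2.798 3.253
vertex 0.713 -4.236 1.723
endloop
endfacet
facet normal -0.755 -0.649 0.094
outer loop
vertex 1.555 -5.102 2.507
vertex 0.139 -3.337 3.331
vertex 0.713 -4.236 1.723
endloop
endfacet
facet normal -0.585 0.601 -0.545
outer loop
vertex 0.713 -4.236 1.723
vertex 0.765 -2.798 3.253
vertex 1.339 -3.697 1.645
endloop
endfacet
facet normal 0.297 -0.466 -0.834
outer loop
vertex 1.339 -3.697 1.645
vertex 1.555 -5.102 2.507
vertex 0.713 -4.236 1.723
endloop
endfacet
facet normal -0.297 0.466 0.834
outer loop
vertex 0.139 -3.337 3.331
vertex 1.607 -3.664 4.037
vertex 0.765 -2.798 3.253
endloop
endfacet
facet normal -0.755 -0.649 0.094
outer loop
vertex 0.981 -4.203 4.115
vertex 0.139 -3.337 3.331
vertex 1.555 -5.102 2.507
endloop
endfacet
facet normal -0.297 0.466 0.834
outer loop
vertex 0.981 -4.203 4.115
vertex 1.607 -3.664 4.037
vertex 0.139 -3.337 3.331
endloop
endfacet
facet normal 0.755 0.649 -0.094
outer loop
vertex 0.765 -2.798 3.253
vertex 1.607 -3.664 4.037
vertex 1.339 -3.697 1.645
endloop
endfacet
facet normal 0.297 -0.466 -0.834
outer loop
vertex 2.181 -4.563 2.429
vertex 1.555 -5.102 2.507
vertex 1.339 -3.697 1.645
endloop
endfacet
facet normal 0.755 0.649 -0.094
outer loop
vertex 1.339 -3.697 1.645
vertex 1.607 -3.664 4.037
vertex 2.181 -4.563 2.429
endloop
endfacet
facet normal 0.585 -0.601 0.545
outer loop
vertex 2.181 -4.563 2.429
vertex 0.981 -4.203 4.115
vertex 1.555 -5.102 2.507
endloop
endfacet
facet normal 0.585 -0.601 0.545
outer loop
vertex 1.607 -3.664 4.037
vertex 0.981 -4.203 4.115
vertex 2.181 -4.563 2.429
endloop
endfacet
facet normal -0.103 0.705 0.701
outer loop
vertex 2.81 0.868 0.339
vertex 3.055 0.142 1.105
vertex 3.841 0.722 0.637
endloop
endfacet
facet normal 0.116 0.990 0.084
outer loop
vertex 2.81 0.868 0.339
vertex 3.841 0.722 0.637
vertex 3.592 0.84 -0.41
endloop
endfacet
facet normal -0.369 0.831 -0.416
outer loop
vertex 2.81 0.868 0.339
vertex 3.592 0.84 -0.41
vertex 2.652 0.333 -0.589
endloop
endfacet
facet normal -0.887 0.449 -0.108
outer loop
vertex 2.81 0.868 0.339
vertex 2.652 0.333 -0.589
vertex 2.32 -0.098 0.347
endloop
endfacet
facet normal -0.723 0.371 0.583
outer loop
vertex 2.81 0.868 0.339
vertex 2.32 -0.098 0.347
vertex 3.055 0.142 1.105
endloop
endfacet
facet normal 0.730 0.676 -0.097
outer loop
vertex 3.592 0.84 -0.41
vertex 3.841 0.722 0.637
vertex 4.32 0.098 -0.107
endloop
endfacet
facet normal 0.377 0.216 0.901
outer loop
vertex 3.841 0.722 0.637
vertex 3.055 0.142 1.105
vertex 3.988 -0.333 0.829
endloop
endfacet
facet normal -0.626 -0.324 0.709
outer loop
vertex 3.055 0.142 1.105
vertex 2.32 -0.098 0.347
vertex 3.048 -0.84 0.65
endloop
endfacet
facet normal -0.891 -0.198 -0.408
outer loop
vertex 2.32 -0.098 0.347
vertex 2.652 0.333 -0.589
vertex 2.799 -0.722 -0.397
endloop
endfacet
facet normal -0.054 0.420 -0.906
outer loop
vertex 2.652 0.333 -0.589
vertex 3.592 0.84 -0.41
vertex 3.585 -0.142 -0.865
endloop
endfacet
facet normal 0.887 -0.449 0.108
outer loop
vertex 3.83 -0.868 -0.099
vertex 4.32 0.098 -0.107
vertex 3.988 -0.333 0.829
endloop
endfacet
facet normal 0.369 -0.831 0.416
outer loop
vertex 3.83 -0.868 -0.099
vertex 3.988 -0.333 0.829
vertex 3.048 -0.84 0.65
endloop
endfacet
facet normal -0.116 -0.990 -0.084
outer loop
vertex 3.83 -0.868 -0.099
vertex 3.048 -0.84 0.65
vertex 2.799 -0.722 -0.397
endloop
endfacet
facet normal 0.103 -0.705 -0.701
outer loop
vertex 3.83 -0.868 -0.099
vertex 2.799 -0.722 -0.397
vertex 3.585 -0.142 -0.865
endloop
endfacet
facet normal 0.723 -0.371 -0.583
outer loop
vertex 3.83 -0.868 -0.099
vertex 3.585 -0.142 -0.865
vertex 4.32 0.098 -0.107
endloop
endfacet
facet normal 0.891 0.198 0.408
outer loop
vertex 3.988 -0.333 0.829
vertex 4.32 0.098 -0.107
vertex 3.841 0.722 0.637
endloop
endfacet
facet normal 0.054 -0.420 0.906
outer loop
vertex 3.048 -0.84 0.65
vertex 3.988 -0.333 0.829
vertex 3.055 0.142 1.105
endloop
endfacet
facet normal -0.730 -0.676 0.097
outer loop
vertex 2.799 -0.722 -0.397
vertex 3.048 -0.84 0.65
vertex 2.32 -0.098 0.347
endloop
endfacet
facet normal -0.377 -0.216 -0.901
outer loop
vertex 3.585 -0.142 -0.865
vertex 2.799 -0.722 -0.397
vertex 2.652 0.333 -0.589
endloop
endfacet
facet normal 0.626 0.324 -0.709
outer loop
vertex 4.32 0.098 -0.107
vertex 3.585 -0.142 -0.865
vertex 3.592 0.84 -0.41
endloop
endfacet

endsolid


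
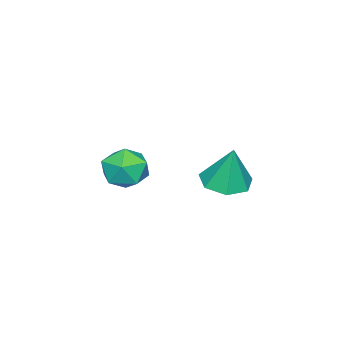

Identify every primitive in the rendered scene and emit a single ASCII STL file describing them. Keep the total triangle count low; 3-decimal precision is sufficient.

solid 
facet normal -0.104 -0.229 -0.968
outer loop
vertex 0.928 2.535 1.116
vertex 0.098 2.827 1.136
vertex 0.832 3.275 0.951
endloop
endfacet
facet normal 0.930 0.191 0.315
outer loop
vertex 0.928 2.535 1.116
vertex 0.832 3.275 0.951
vertex 0.262 3.193 2.684
endloop
endfacet
facet normal -0.104 -0.230 -0.968
outer loop
vertex 0.832 3.275 0.951
vertex 0.098 2.827 1.136
vertex 0.184 3.677 0.925
endloop
endfacet
facet normal 0.510 0.835 0.207
outer loop
vertex 0.832 3.275 0.951
vertex 0.184 3.677 0.925
vertex 0.262 3.193 2.684
endloop
endfacet
facet normal -0.104 -0.230 -0.968
outer loop
vertex 0.184 3.677 0.925
vertex 0.098 2.827 1.136
vertex -0.53 3.439 1.058
endloop
endfacet
facet normal -0.260 0.928 0.267
outer loop
vertex 0.184 3.677 0.925
vertex -0.53 3.439 1.058
vertex 0.262 3.193 2.684
endloop
endfacet
facet normal -0.103 -0.229 -0.968
outer loop
vertex -0.53 3.439 1.058
vertex 0.098 2.827 1.136
vertex -0.771 2.74 1.249
endloop
endfacet
facet normal -0.799 0.398 0.450
outer loop
vertex -0.53 3.439 1.058
vertex -0.771 2.74 1.249
vertex 0.262 3.193 2.684
endloop
endfacet
facet normal -0.103 -0.229 -0.968
outer loop
vertex -0.771 2.74 1.249
vertex 0.098 2.827 1.136
vertex -0.358 2.106 1.355
endloop
endfacet
facet normal -0.702 -0.354 0.617
outer loop
vertex -0.771 2.74 1.249
vertex -0.358 2.106 1.355
vertex 0.262 3.193 2.684
endloop
endfacet
facet normal -0.103 -0.229 -0.968
outer loop
vertex -0.358 2.106 1.355
vertex 0.098 2.827 1.136
vertex 0.398 2.015 1.296
endloop
endfacet
facet normal -0.042 -0.764 0.644
outer loop
vertex -0.358 2.106 1.355
vertex 0.398 2.015 1.296
vertex 0.262 3.193 2.684
endloop
endfacet
facet normal -0.104 -0.229 -0.968
outer loop
vertex 0.398 2.015 1.296
vertex 0.098 2.827 1.136
vertex 0.928 2.535 1.116
endloop
endfacet
facet normal 0.685 -0.521 0.510
outer loop
vertex 0.398 2.015 1.296
vertex 0.928 2.535 1.116
vertex 0.262 3.193 2.684
endloop
endfacet
facet normal -0.605 -0.297 0.739
outer loop
vertex -0.707 -0.807 0.917
vertex -0.32 -1.647 0.896
vertex 0.029 -0.991 1.446
endloop
endfacet
facet normal -0.467 0.400 0.789
outer loop
vertex -0.707 -0.807 0.917
vertex 0.029 -0.991 1.446
vertex -0.03 -0.182 1.001
endloop
endfacet
facet normal -0.679 0.711 0.182
outer loop
vertex -0.707 -0.807 0.917
vertex -0.03 -0.182 1.001
vertex -0.416 -0.339 0.174
endloop
endfacet
facet normal -0.948 0.206 -0.242
outer loop
vertex -0.707 -0.807 0.917
vertex -0.416 -0.339 0.174
vertex -0.596 -1.244 0.11
endloop
endfacet
facet normal -0.902 -0.418 0.102
outer loop
vertex -0.707 -0.807 0.917
vertex -0.596 -1.244 0.11
vertex -0.32 -1.647 0.896
endloop
endfacet
facet normal 0.241 0.481 0.843
outer loop
vertex -0.03 -0.182 1.001
vertex 0.029 -0.991 1.446
vertex 0.776 -0.636 1.03
endloop
endfacet
facet normal 0.017 -0.648 0.762
outer loop
vertex 0.029 -0.991 1.446
vertex -0.32 -1.647 0.896
vertex 0.596 -1.541 0.966
endloop
endfacet
facet normal -0.465 -0.843 -0.269
outer loop
vertex -0.32 -1.647 0.896
vertex -0.596 -1.244 0.11
vertex 0.21 -1.698 0.139
endloop
endfacet
facet normal -0.539 0.166 -0.826
outer loop
vertex -0.596 -1.244 0.11
vertex -0.416 -0.339 0.174
vertex 0.151 -0.889 -0.306
endloop
endfacet
facet normal -0.103 0.985 -0.139
outer loop
vertex -0.416 -0.339 0.174
vertex -0.03 -0.182 1.001
vertex 0.5 -0.233 0.244
endloop
endfacet
facet normal 0.948 -0.206 0.242
outer loop
vertex 0.887 -1.073 0.223
vertex 0.776 -0.636 1.03
vertex 0.596 -1.541 0.966
endloop
endfacet
facet normal 0.679 -0.711 -0.182
outer loop
vertex 0.887 -1.073 0.223
vertex 0.596 -1.541 0.966
vertex 0.21 -1.698 0.139
endloop
endfacet
facet normal 0.467 -0.400 -0.789
outer loop
vertex 0.887 -1.073 0.223
vertex 0.21 -1.698 0.139
vertex 0.151 -0.889 -0.306
endloop
endfacet
facet normal 0.605 0.297 -0.739
outer loop
vertex 0.887 -1.073 0.223
vertex 0.151 -0.889 -0.306
vertex 0.5 -0.233 0.244
endloop
endfacet
facet normal 0.902 0.418 -0.102
outer loop
vertex 0.887 -1.073 0.223
vertex 0.5 -0.233 0.244
vertex 0.776 -0.636 1.03
endloop
endfacet
facet normal 0.539 -0.166 0.826
outer loop
vertex 0.596 -1.541 0.966
vertex 0.776 -0.636 1.03
vertex 0.029 -0.991 1.446
endloop
endfacet
facet normal 0.103 -0.985 0.139
outer loop
vertex 0.21 -1.698 0.139
vertex 0.596 -1.541 0.966
vertex -0.32 -1.647 0.896
endloop
endfacet
facet normal -0.241 -0.481 -0.843
outer loop
vertex 0.151 -0.889 -0.306
vertex 0.21 -1.698 0.139
vertex -0.596 -1.244 0.11
endloop
endfacet
facet normal -0.017 0.648 -0.762
outer loop
vertex 0.5 -0.233 0.244
vertex 0.151 -0.889 -0.306
vertex -0.416 -0.339 0.174
endloop
endfacet
facet normal 0.465 0.843 0.269
outer loop
vertex 0.776 -0.636 1.03
vertex 0.5 -0.233 0.244
vertex -0.03 -0.182 1.001
endloop
endfacet

endsolid


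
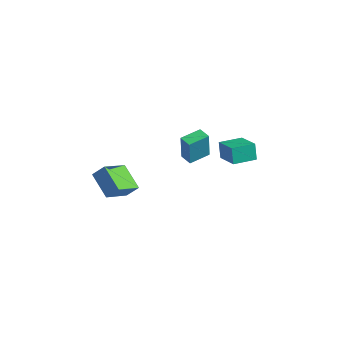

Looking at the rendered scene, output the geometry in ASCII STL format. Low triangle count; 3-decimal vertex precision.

solid 
facet normal -0.990 0.105 0.095
outer loop
vertex -4.149 2.016 2.638
vertex -3.989 3.399 2.784
vertex -4.303 2.228 0.796
endloop
endfacet
facet normal -0.113 -0.988 -0.104
outer loop
vertex -3.471 2.141 0.716
vertex -4.149 2.016 2.638
vertex -4.303 2.228 0.796
endloop
endfacet
facet normal -0.990 0.104 0.095
outer loop
vertex -4.303 2.228 0.796
vertex -3.989 3.399 2.784
vertex -4.143 3.612 0.942
endloop
endfacet
facet normal -0.083 0.114 -0.990
outer loop
vertex -4.143 3.612 0.942
vertex -3.471 2.141 0.716
vertex -4.303 2.228 0.796
endloop
endfacet
facet normal 0.083 -0.114 0.990
outer loop
vertex -4.149 2.016 2.638
vertex -3.157 3.312 2.704
vertex -3.989 3.399 2.784
endloop
endfacet
facet normal -0.115 -0.988 -0.105
outer loop
vertex -3.317 1.928 2.558
vertex -4.149 2.016 2.638
vertex -3.471 2.141 0.716
endloop
endfacet
facet normal 0.083 -0.114 0.990
outer loop
vertex -3.317 1.928 2.558
vertex -3.157 3.312 2.704
vertex -4.149 2.016 2.638
endloop
endfacet
facet normal 0.113 0.988 0.105
outer loop
vertex -3.989 3.399 2.784
vertex -3.157 3.312 2.704
vertex -4.143 3.612 0.942
endloop
endfacet
facet normal -0.083 0.114 -0.990
outer loop
vertex -3.311 3.524 0.862
vertex -3.471 2.141 0.716
vertex -4.143 3.612 0.942
endloop
endfacet
facet normal 0.115 0.988 0.104
outer loop
vertex -4.143 3.612 0.942
vertex -3.157 3.312 2.704
vertex -3.311 3.524 0.862
endloop
endfacet
facet normal 0.990 -0.105 -0.095
outer loop
vertex -3.311 3.524 0.862
vertex -3.317 1.928 2.558
vertex -3.471 2.141 0.716
endloop
endfacet
facet normal 0.990 -0.104 -0.095
outer loop
vertex -3.157 3.312 2.704
vertex -3.317 1.928 2.558
vertex -3.311 3.524 0.862
endloop
endfacet
facet normal -0.914 0.247 -0.321
outer loop
vertex -2.524 3.509 2.42
vertex -2.102 4.945 2.323
vertex -2.188 3.338 1.333
endloop
endfacet
facet normal -0.281 -0.957 0.064
outer loop
vertex -0.698 2.935 1.857
vertex -2.524 3.509 2.42
vertex -2.188 3.338 1.333
endloop
endfacet
facet normal -0.914 0.247 -0.322
outer loop
vertex -2.188 3.338 1.333
vertex -2.102 4.945 2.323
vertex -1.766 4.774 1.237
endloop
endfacet
facet normal 0.292 -0.149 -0.945
outer loop
vertex -1.766 4.774 1.237
vertex -0.698 2.935 1.857
vertex -2.188 3.338 1.333
endloop
endfacet
facet normal -0.292 0.150 0.945
outer loop
vertex -2.524 3.509 2.42
vertex -0.612 4.542 2.847
vertex -2.102 4.945 2.323
endloop
endfacet
facet normal -0.281 -0.957 0.064
outer loop
vertex -1.034 3.106 2.943
vertex -2.524 3.509 2.42
vertex -0.698 2.935 1.857
endloop
endfacet
facet normal -0.291 0.149 0.945
outer loop
vertex -1.034 3.106 2.943
vertex -0.612 4.542 2.847
vertex -2.524 3.509 2.42
endloop
endfacet
facet normal 0.281 0.957 -0.064
outer loop
vertex -2.102 4.945 2.323
vertex -0.612 4.542 2.847
vertex -1.766 4.774 1.237
endloop
endfacet
facet normal 0.291 -0.149 -0.945
outer loop
vertex -0.276 4.371 1.76
vertex -0.698 2.935 1.857
vertex -1.766 4.774 1.237
endloop
endfacet
facet normal 0.281 0.957 -0.064
outer loop
vertex -1.766 4.774 1.237
vertex -0.612 4.542 2.847
vertex -0.276 4.371 1.76
endloop
endfacet
facet normal 0.914 -0.247 0.322
outer loop
vertex -0.276 4.371 1.76
vertex -1.034 3.106 2.943
vertex -0.698 2.935 1.857
endloop
endfacet
facet normal 0.914 -0.247 0.321
outer loop
vertex -0.612 4.542 2.847
vertex -1.034 3.106 2.943
vertex -0.276 4.371 1.76
endloop
endfacet
facet normal -0.849 0.154 0.506
outer loop
vertex -4.023 -3.792 3.258
vertex -4.258 -2.125 2.356
vertex -4.542 -4.26 2.529
endloop
endfacet
facet normal 0.123 -0.873 0.472
outer loop
vertex -3.022 -4.535 1.624
vertex -4.023 -3.792 3.258
vertex -4.542 -4.26 2.529
endloop
endfacet
facet normal -0.849 0.154 0.506
outer loop
vertex -4.542 -4.26 2.529
vertex -4.258 -2.125 2.356
vertex -4.777 -2.593 1.627
endloop
endfacet
facet normal -0.514 -0.463 -0.722
outer loop
vertex -4.777 -2.593 1.627
vertex -3.022 -4.535 1.624
vertex -4.542 -4.26 2.529
endloop
endfacet
facet normal 0.514 0.463 0.722
outer loop
vertex -4.023 -3.792 3.258
vertex -2.738 -2.4 1.451
vertex -4.258 -2.125 2.356
endloop
endfacet
facet normal 0.123 -0.873 0.472
outer loop
vertex -2.503 -4.067 2.353
vertex -4.023 -3.792 3.258
vertex -3.022 -4.535 1.624
endloop
endfacet
facet normal 0.514 0.463 0.722
outer loop
vertex -2.503 -4.067 2.353
vertex -2.738 -2.4 1.451
vertex -4.023 -3.792 3.258
endloop
endfacet
facet normal -0.123 0.873 -0.472
outer loop
vertex -4.258 -2.125 2.356
vertex -2.738 -2.4 1.451
vertex -4.777 -2.593 1.627
endloop
endfacet
facet normal -0.514 -0.463 -0.722
outer loop
vertex -3.257 -2.868 0.722
vertex -3.022 -4.535 1.624
vertex -4.777 -2.593 1.627
endloop
endfacet
facet normal -0.123 0.873 -0.472
outer loop
vertex -4.777 -2.593 1.627
vertex -2.738 -2.4 1.451
vertex -3.257 -2.868 0.722
endloop
endfacet
facet normal 0.849 -0.154 -0.506
outer loop
vertex -3.257 -2.868 0.722
vertex -2.503 -4.067 2.353
vertex -3.022 -4.535 1.624
endloop
endfacet
facet normal 0.849 -0.154 -0.506
outer loop
vertex -2.738 -2.4 1.451
vertex -2.503 -4.067 2.353
vertex -3.257 -2.868 0.722
endloop
endfacet

endsolid
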